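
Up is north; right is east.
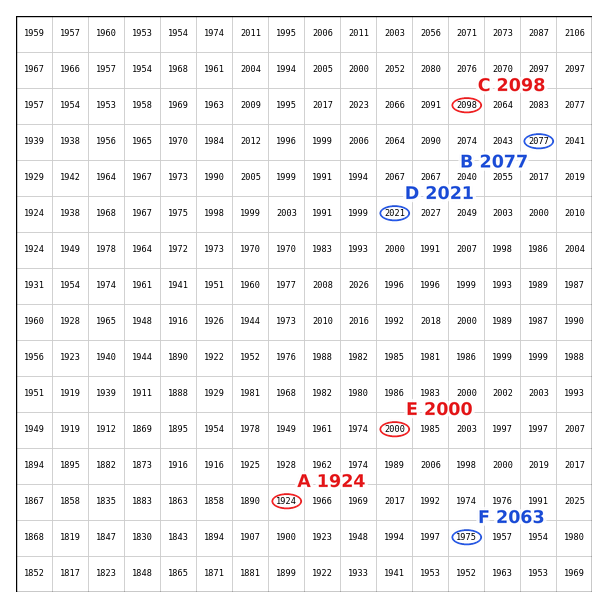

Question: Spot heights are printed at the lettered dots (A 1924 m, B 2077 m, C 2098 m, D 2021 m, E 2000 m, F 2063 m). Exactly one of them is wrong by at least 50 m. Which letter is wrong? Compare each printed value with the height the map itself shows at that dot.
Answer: F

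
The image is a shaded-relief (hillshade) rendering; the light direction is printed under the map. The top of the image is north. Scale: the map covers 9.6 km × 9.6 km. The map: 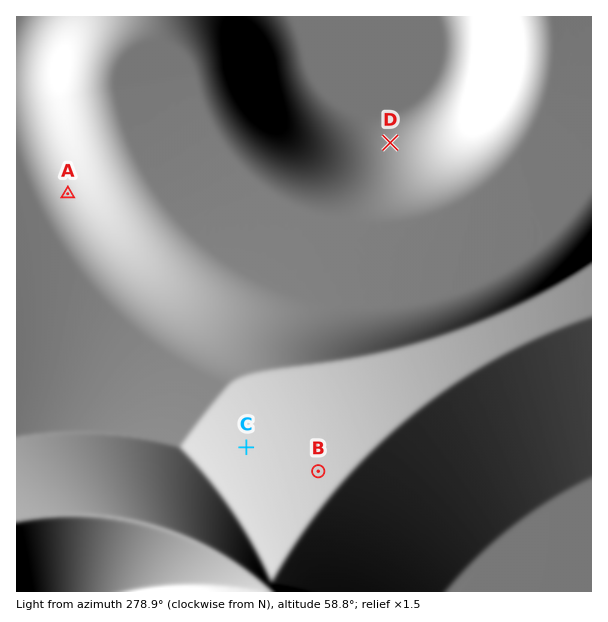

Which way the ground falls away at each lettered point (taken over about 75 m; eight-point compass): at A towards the SW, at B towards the NW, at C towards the NW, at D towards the N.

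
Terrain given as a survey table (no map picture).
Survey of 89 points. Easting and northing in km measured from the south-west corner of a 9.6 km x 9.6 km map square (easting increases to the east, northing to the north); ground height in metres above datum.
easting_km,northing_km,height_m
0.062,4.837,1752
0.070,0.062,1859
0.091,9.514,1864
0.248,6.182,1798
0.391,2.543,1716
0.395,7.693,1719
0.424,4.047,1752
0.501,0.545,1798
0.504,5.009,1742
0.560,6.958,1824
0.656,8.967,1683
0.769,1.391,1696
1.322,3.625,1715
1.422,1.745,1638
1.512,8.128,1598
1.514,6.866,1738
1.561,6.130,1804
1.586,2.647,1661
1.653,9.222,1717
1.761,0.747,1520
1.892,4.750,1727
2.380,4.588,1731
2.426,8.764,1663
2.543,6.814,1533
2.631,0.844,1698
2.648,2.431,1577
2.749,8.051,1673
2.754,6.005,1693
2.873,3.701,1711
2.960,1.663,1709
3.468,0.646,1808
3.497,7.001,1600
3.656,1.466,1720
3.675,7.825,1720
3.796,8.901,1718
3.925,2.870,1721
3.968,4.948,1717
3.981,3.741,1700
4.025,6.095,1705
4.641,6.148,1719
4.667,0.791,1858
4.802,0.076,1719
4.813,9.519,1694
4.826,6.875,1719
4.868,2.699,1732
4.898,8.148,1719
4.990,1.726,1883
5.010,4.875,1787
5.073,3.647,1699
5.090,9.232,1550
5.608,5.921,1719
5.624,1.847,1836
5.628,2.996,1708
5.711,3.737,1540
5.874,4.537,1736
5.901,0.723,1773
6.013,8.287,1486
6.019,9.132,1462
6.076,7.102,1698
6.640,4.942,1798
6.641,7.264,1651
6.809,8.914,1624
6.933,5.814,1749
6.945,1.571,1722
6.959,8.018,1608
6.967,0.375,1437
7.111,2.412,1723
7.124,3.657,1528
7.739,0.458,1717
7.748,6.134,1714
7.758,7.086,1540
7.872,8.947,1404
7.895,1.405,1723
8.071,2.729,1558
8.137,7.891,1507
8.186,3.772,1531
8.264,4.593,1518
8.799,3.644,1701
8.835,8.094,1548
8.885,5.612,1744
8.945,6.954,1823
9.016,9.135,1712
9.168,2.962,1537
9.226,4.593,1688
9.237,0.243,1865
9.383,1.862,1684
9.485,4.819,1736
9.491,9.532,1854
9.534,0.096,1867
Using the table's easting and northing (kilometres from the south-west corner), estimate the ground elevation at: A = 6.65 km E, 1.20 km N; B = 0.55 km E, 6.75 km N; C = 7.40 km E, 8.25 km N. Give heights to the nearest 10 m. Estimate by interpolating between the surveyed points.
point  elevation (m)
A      1710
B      1810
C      1530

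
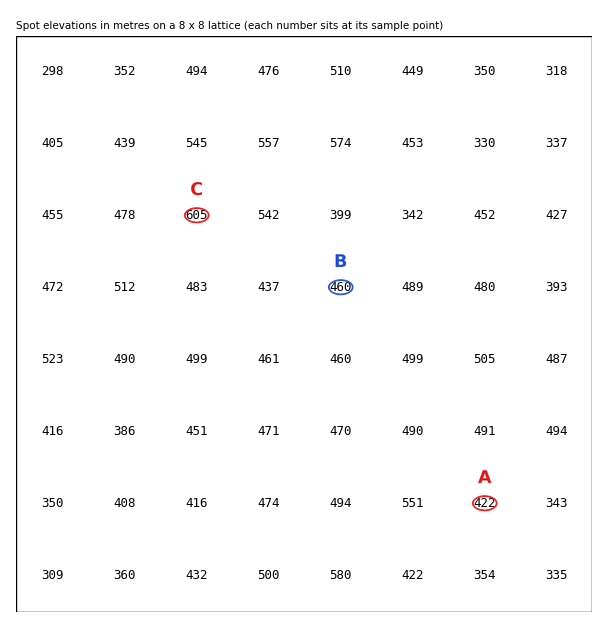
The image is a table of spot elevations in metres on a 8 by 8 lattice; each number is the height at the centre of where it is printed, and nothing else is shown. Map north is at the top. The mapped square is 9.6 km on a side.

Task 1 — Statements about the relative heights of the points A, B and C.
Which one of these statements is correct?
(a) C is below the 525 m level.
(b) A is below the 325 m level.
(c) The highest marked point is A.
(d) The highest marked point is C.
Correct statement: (d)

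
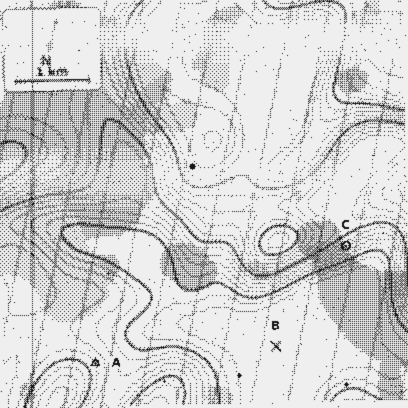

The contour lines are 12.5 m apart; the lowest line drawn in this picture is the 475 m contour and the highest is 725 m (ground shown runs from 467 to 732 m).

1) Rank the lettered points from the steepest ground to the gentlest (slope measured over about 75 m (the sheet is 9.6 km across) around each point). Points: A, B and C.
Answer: C A B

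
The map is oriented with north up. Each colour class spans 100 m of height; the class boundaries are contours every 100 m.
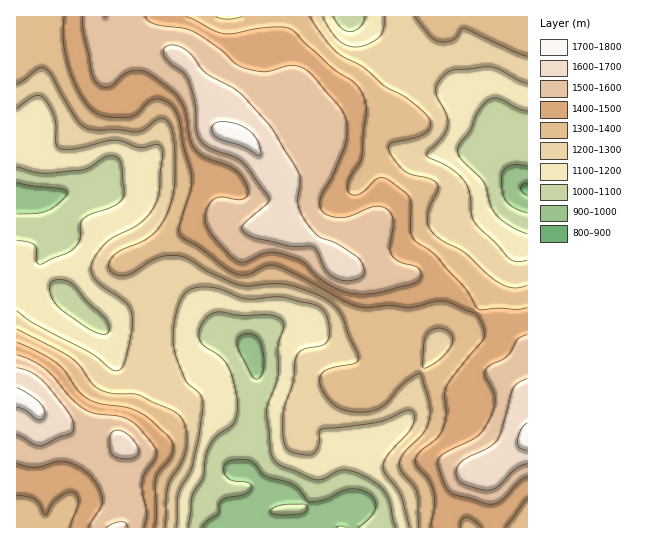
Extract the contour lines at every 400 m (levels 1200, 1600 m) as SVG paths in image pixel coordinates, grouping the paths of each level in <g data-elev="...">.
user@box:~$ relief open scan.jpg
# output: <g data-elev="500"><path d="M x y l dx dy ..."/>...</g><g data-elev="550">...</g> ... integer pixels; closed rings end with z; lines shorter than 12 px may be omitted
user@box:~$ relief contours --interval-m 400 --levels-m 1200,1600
<g data-elev="1200"><path d="M176 527l2-32 14-28 7-30 4-32-2-10-14-13-9-20-5-17 1-18 3-18 8-15 7-5 13-2 14 2 27 10 29-2 11 1 29 7 6 4 5 5 3 16-2 11-6 5-19 4-4 3-3 6-2 23-8 24-2 12 1 24 2 5 4 4 16 4 8-2 4-7 1-13 3-4 53-6 12-4 19-8 7 1 2 6-3 9-24 27-5 12 2 8 16 21 8 32"/><path d="M527 260l-10 2-7-3-15-16-16-16-7-10-2-24-6-12-13-12-22-11-2-3 2-4 14-14 5-10-1-12-10-18-1-7 3-8 8-9 8-3 36-3 8 2 19 11 9 3"/><path d="M17 108l17-12 5 0 4 2 6 7 5 10 2 10 0 18 2 4 3 2 16 0 28-8 10-1 24 8 19-3 3 2 2 7-4 39-6 16-7 9-8 7-24 12-8 6-10 12-5 11 1 8 5 7 27 20 7 10 1 11-1 13-6 26-4 8-4 2-6-2-19-15-58-31-17-12"/><path d="M384 17l0 12-4 8-13 7-12 3-9-2-8-5-9-11-6-12"/></g><g data-elev="1600"><path d="M127 527l-1-4-4-1-8 1-7 4"/><path d="M119 458l8 1 7-1 4-4 1-4-3-7-7-8-6-4-6-1-4 2-3 3 0 14 3 6z"/><path d="M17 434l17 10 7 2 17-9 12-3 3-3 1-5-2-7-3-6-24-30-14-11-14-4"/><path d="M527 378l-9 5-5 6-12 42-4 10-8 7-27 13-5 6-1 7 3 7 6 3 16 5 9 1 9-5 17-16 11-5"/><path d="M345 281l10-1 7-3 2-6-2-8-5-6-16-11-23-10-13-15-5-10-2-8 2-21-1-8-28-47-30-33-9-7-27-14-13-18-6-5-12-5-9 2-2 4 3 7 5 6 13 9 5 9 6 21 2 28 4 9 9 8 24 9 8 5 7 7 20 29-1 5-25 22-1 2 0 3 7 5 9 4 32 7 23 1 4 4 7 15 4 7 7 5z"/></g>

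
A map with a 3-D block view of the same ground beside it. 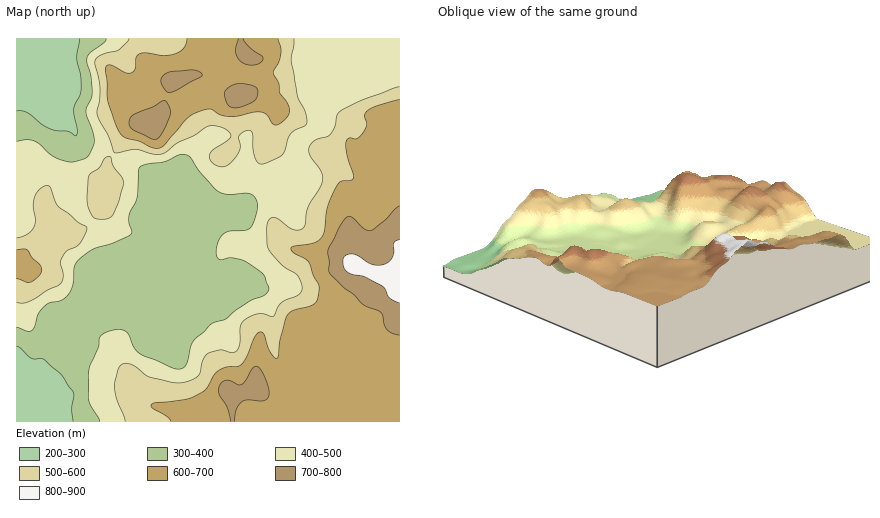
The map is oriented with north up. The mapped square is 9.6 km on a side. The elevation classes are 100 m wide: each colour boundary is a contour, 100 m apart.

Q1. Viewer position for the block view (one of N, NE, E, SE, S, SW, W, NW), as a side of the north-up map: SE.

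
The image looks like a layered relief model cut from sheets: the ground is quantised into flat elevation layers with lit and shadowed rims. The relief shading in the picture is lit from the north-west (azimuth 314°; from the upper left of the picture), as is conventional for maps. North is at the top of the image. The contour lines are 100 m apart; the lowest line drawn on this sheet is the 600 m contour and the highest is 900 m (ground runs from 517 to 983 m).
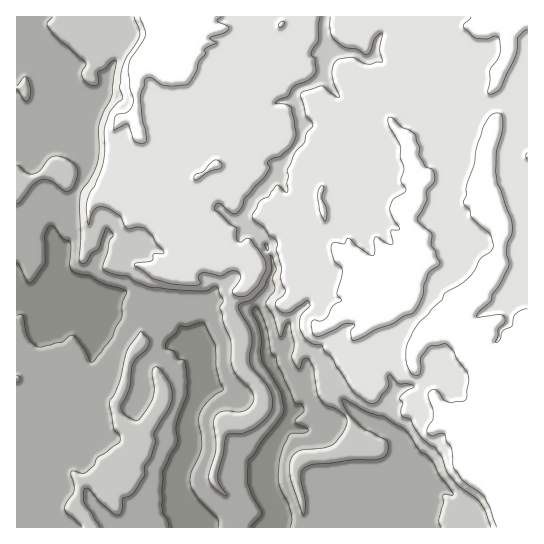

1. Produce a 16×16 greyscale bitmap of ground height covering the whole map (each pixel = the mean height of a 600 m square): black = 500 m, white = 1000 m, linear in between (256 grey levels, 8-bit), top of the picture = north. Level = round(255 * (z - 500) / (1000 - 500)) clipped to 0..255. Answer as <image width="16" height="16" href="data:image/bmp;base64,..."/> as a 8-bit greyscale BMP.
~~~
<image width="16" height="16" href="data:image/bmp;base64,Qk02BQAAAAAAADYEAAAoAAAAEAAAABAAAAABAAgAAAAAAAABAAATCwAAEwsAAAABAAAAAAAAAAAAAAEBAQACAgIAAwMDAAQEBAAFBQUABgYGAAcHBwAICAgACQkJAAoKCgALCwsADAwMAA0NDQAODg4ADw8PABAQEAAREREAEhISABMTEwAUFBQAFRUVABYWFgAXFxcAGBgYABkZGQAaGhoAGxsbABwcHAAdHR0AHh4eAB8fHwAgICAAISEhACIiIgAjIyMAJCQkACUlJQAmJiYAJycnACgoKAApKSkAKioqACsrKwAsLCwALS0tAC4uLgAvLy8AMDAwADExMQAyMjIAMzMzADQ0NAA1NTUANjY2ADc3NwA4ODgAOTk5ADo6OgA7OzsAPDw8AD09PQA+Pj4APz8/AEBAQABBQUEAQkJCAENDQwBEREQARUVFAEZGRgBHR0cASEhIAElJSQBKSkoAS0tLAExMTABNTU0ATk5OAE9PTwBQUFAAUVFRAFJSUgBTU1MAVFRUAFVVVQBWVlYAV1dXAFhYWABZWVkAWlpaAFtbWwBcXFwAXV1dAF5eXgBfX18AYGBgAGFhYQBiYmIAY2NjAGRkZABlZWUAZmZmAGdnZwBoaGgAaWlpAGpqagBra2sAbGxsAG1tbQBubm4Ab29vAHBwcABxcXEAcnJyAHNzcwB0dHQAdXV1AHZ2dgB3d3cAeHh4AHl5eQB6enoAe3t7AHx8fAB9fX0Afn5+AH9/fwCAgIAAgYGBAIKCggCDg4MAhISEAIWFhQCGhoYAh4eHAIiIiACJiYkAioqKAIuLiwCMjIwAjY2NAI6OjgCPj48AkJCQAJGRkQCSkpIAk5OTAJSUlACVlZUAlpaWAJeXlwCYmJgAmZmZAJqamgCbm5sAnJycAJ2dnQCenp4An5+fAKCgoAChoaEAoqKiAKOjowCkpKQApaWlAKampgCnp6cAqKioAKmpqQCqqqoAq6urAKysrACtra0Arq6uAK+vrwCwsLAAsbGxALKysgCzs7MAtLS0ALW1tQC2trYAt7e3ALi4uAC5ubkAurq6ALu7uwC8vLwAvb29AL6+vgC/v78AwMDAAMHBwQDCwsIAw8PDAMTExADFxcUAxsbGAMfHxwDIyMgAycnJAMrKygDLy8sAzMzMAM3NzQDOzs4Az8/PANDQ0ADR0dEA0tLSANPT0wDU1NQA1dXVANbW1gDX19cA2NjYANnZ2QDa2toA29vbANzc3ADd3d0A3t7eAN/f3wDg4OAA4eHhAOLi4gDj4+MA5OTkAOXl5QDm5uYA5+fnAOjo6ADp6ekA6urqAOvr6wDs7OwA7e3tAO7u7gDv7+8A8PDwAPHx8QDy8vIA8/PzAPT09AD19fUA9vb2APf39wD4+PgA+fn5APr6+gD7+/sA/Pz8AP39/QD+/v4A////AEVdZmA6I0w2M0tFQ09qlew/Wm5xPDhdJU9NSElPh+DkOEpaclMuXzdAYm1jbMPq5T5DVmhkMWFqME9mcaja5t1cS0xiZDE/ZUFmoKW0wtjXQjw0W0ksT1BZjr2xzsza2DAvL0RGOWNMgsXT1s3j1c4pLDNNcnR8hKa52ubdyN/CRDVlip6usZuvw9TY2r3HyEg/gZi0t6COucDAx9Gzzc1gYJ62usCzlqPCt7bVtd7DXmR5trK8xbOcuLiuz7DTwFVTb821sLO2p6yuuMGoxMFfUly1v725vJ+gpLG1qb28WFdsrNfOvr2slZyerLe+yVhwgY3g1Mq6upuenKe+zdM="/>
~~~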